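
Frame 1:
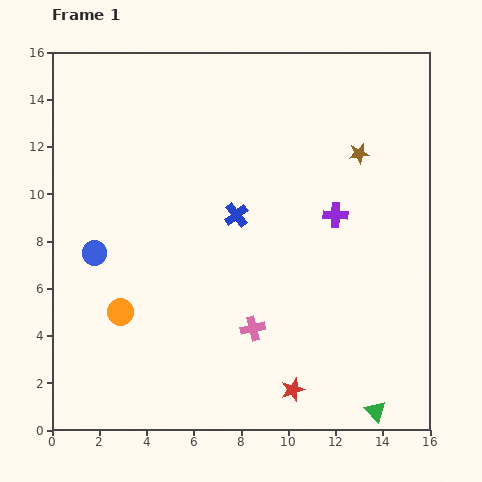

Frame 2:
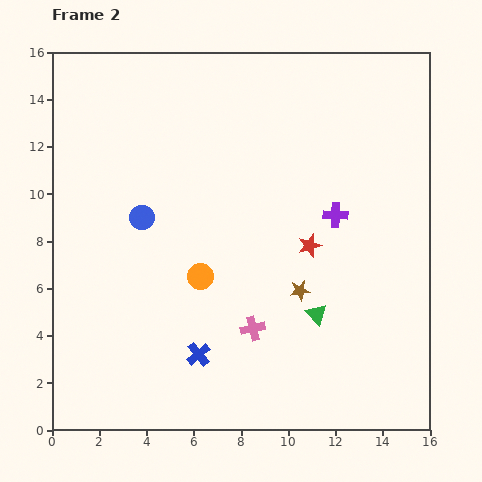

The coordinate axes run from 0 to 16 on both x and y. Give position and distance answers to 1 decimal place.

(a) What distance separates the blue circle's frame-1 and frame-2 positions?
2.5

The blue circle moved from (1.8, 7.5) to (3.8, 9.0), a distance of √(2.0² + 1.5²) ≈ 2.5.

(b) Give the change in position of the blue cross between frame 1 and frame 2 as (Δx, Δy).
(-1.6, -5.9)

The blue cross was at (7.8, 9.1) in frame 1 and (6.2, 3.2) in frame 2.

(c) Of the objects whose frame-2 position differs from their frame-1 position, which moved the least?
the blue circle

(moved 2.5)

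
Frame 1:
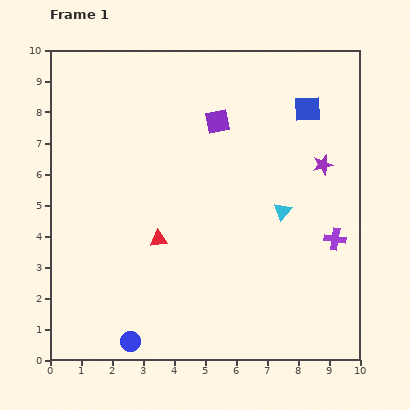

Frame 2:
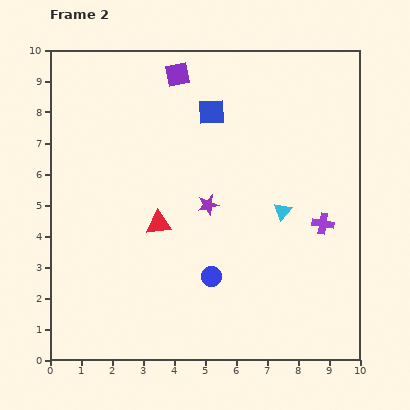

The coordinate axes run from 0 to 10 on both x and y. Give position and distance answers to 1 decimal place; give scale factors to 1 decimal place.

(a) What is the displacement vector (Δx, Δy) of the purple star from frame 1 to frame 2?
(-3.7, -1.3)

The purple star was at (8.8, 6.3) in frame 1 and (5.1, 5.0) in frame 2.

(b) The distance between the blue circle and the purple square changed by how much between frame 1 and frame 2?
-1.0

Distance in frame 1: 7.6. Distance in frame 2: 6.6.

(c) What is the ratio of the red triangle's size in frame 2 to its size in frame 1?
1.4×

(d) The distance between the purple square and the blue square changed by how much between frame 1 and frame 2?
-1.3

Distance in frame 1: 2.9. Distance in frame 2: 1.6.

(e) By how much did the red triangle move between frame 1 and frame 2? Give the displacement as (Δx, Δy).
(0.0, 0.5)

The red triangle was at (3.5, 3.9) in frame 1 and (3.5, 4.4) in frame 2.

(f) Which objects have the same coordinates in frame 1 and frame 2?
the cyan triangle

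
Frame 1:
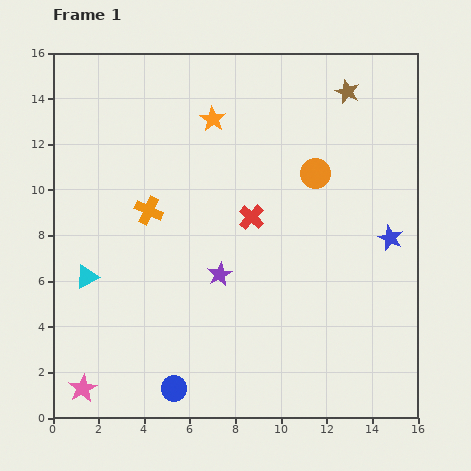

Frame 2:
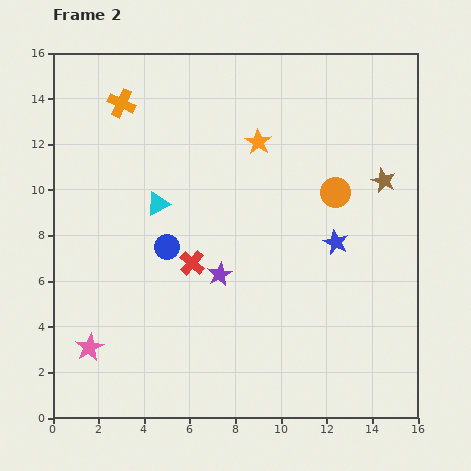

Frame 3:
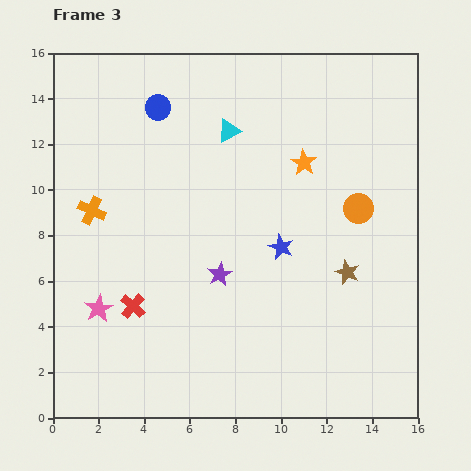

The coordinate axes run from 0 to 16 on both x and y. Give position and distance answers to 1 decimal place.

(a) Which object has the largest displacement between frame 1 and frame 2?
the blue circle

(moved 6.2; next 4.9)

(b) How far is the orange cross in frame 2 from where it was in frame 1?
4.9

The orange cross moved from (4.2, 9.1) to (3.0, 13.8), a distance of √(1.2² + 4.7²) ≈ 4.9.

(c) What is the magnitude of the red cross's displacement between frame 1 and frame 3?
6.5

The red cross moved from (8.7, 8.8) to (3.5, 4.9), a distance of √(5.2² + 3.9²) ≈ 6.5.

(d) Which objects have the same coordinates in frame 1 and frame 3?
the purple star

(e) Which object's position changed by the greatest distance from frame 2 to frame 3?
the blue circle

(moved 6.1; next 4.9)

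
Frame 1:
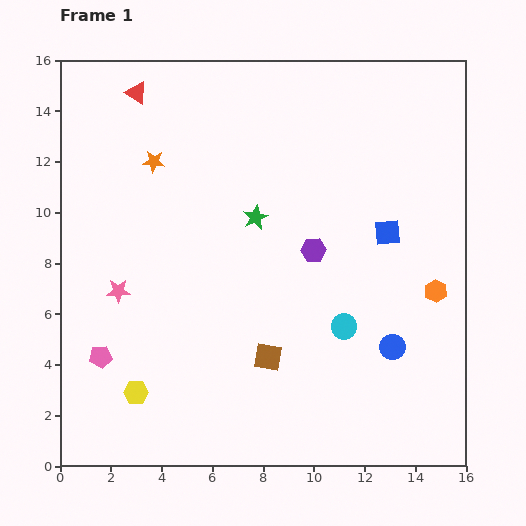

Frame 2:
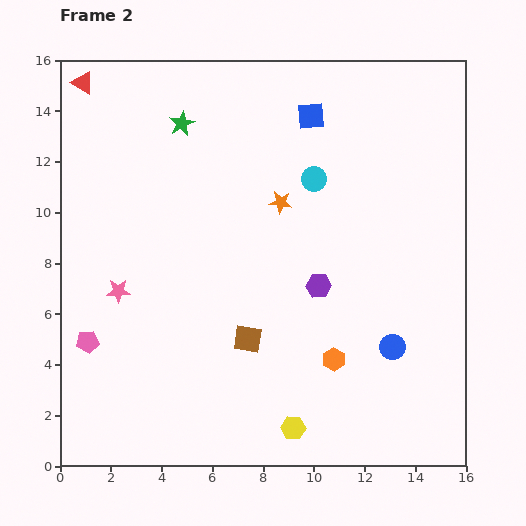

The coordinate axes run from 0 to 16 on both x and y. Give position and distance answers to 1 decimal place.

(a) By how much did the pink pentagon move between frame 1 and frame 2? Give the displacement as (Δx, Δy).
(-0.5, 0.6)

The pink pentagon was at (1.6, 4.3) in frame 1 and (1.1, 4.9) in frame 2.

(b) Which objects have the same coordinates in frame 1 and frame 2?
the pink star, the blue circle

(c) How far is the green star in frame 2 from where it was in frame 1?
4.7

The green star moved from (7.7, 9.8) to (4.8, 13.5), a distance of √(2.9² + 3.7²) ≈ 4.7.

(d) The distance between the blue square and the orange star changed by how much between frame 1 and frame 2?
-6.0

Distance in frame 1: 9.6. Distance in frame 2: 3.6.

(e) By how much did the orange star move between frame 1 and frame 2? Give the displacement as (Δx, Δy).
(5.0, -1.6)

The orange star was at (3.7, 12.0) in frame 1 and (8.7, 10.4) in frame 2.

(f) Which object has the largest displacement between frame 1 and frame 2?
the yellow hexagon

(moved 6.4; next 5.9)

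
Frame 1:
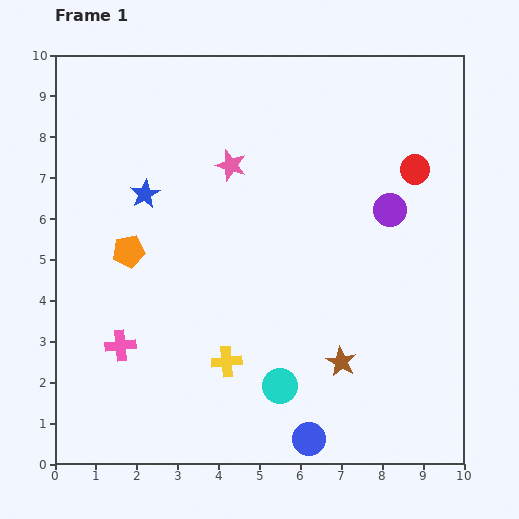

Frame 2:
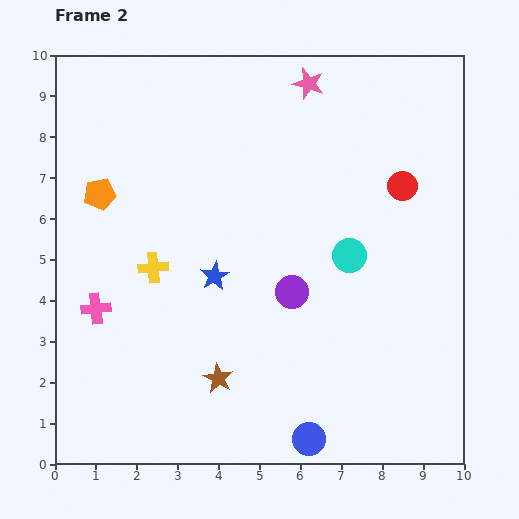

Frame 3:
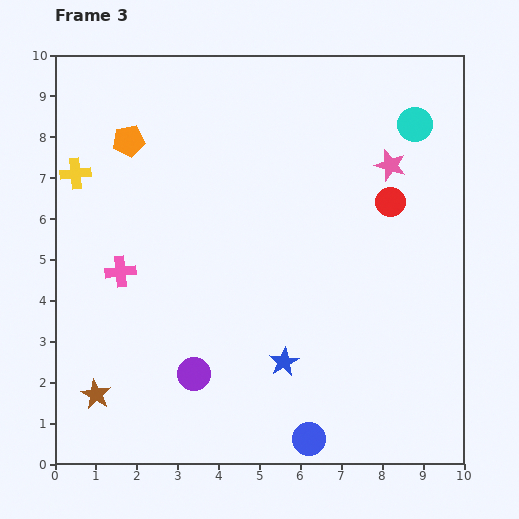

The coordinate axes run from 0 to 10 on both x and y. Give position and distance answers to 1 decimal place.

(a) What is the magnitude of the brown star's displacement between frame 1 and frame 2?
3.0

The brown star moved from (7.0, 2.5) to (4.0, 2.1), a distance of √(3.0² + 0.4²) ≈ 3.0.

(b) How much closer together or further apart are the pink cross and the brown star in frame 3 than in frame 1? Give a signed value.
-2.3

Distance in frame 1: 5.4. Distance in frame 3: 3.1.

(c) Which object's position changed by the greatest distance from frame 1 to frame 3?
the cyan circle

(moved 7.2; next 6.2)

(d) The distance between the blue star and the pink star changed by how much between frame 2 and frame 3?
+0.3

Distance in frame 2: 5.2. Distance in frame 3: 5.5.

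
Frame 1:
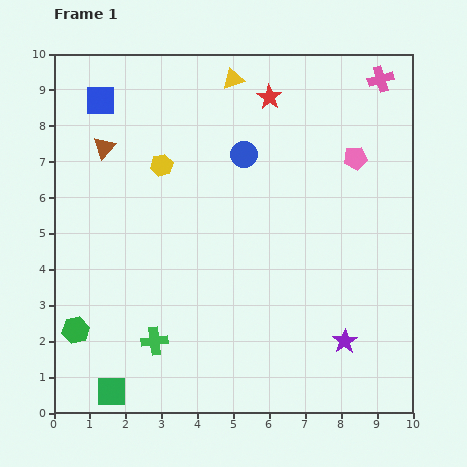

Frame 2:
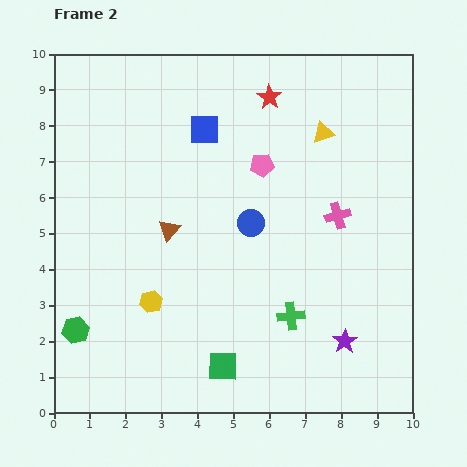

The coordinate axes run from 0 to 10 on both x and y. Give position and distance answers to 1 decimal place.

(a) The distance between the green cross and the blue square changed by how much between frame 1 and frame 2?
-1.2

Distance in frame 1: 6.9. Distance in frame 2: 5.7.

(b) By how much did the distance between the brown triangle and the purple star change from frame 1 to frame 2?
-2.8

Distance in frame 1: 8.6. Distance in frame 2: 5.8.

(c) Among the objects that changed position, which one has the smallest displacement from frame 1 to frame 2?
the blue circle

(moved 1.9)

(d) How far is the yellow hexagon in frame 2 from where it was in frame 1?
3.8

The yellow hexagon moved from (3.0, 6.9) to (2.7, 3.1), a distance of √(0.3² + 3.8²) ≈ 3.8.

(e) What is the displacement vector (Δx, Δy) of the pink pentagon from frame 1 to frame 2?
(-2.6, -0.2)

The pink pentagon was at (8.4, 7.1) in frame 1 and (5.8, 6.9) in frame 2.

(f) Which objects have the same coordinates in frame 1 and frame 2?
the green hexagon, the purple star, the red star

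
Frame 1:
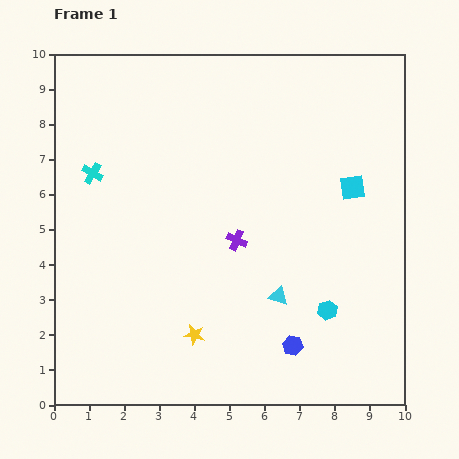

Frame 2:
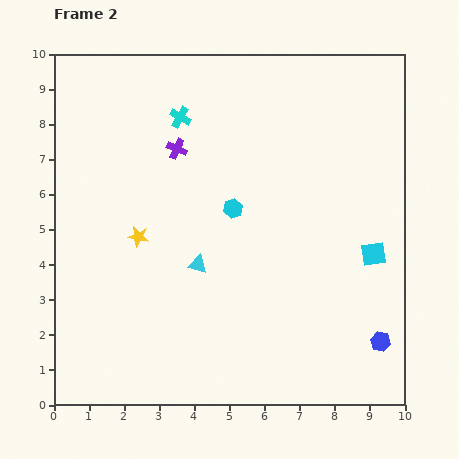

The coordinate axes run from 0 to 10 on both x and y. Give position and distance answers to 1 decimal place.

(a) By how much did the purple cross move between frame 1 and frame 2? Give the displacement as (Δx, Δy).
(-1.7, 2.6)

The purple cross was at (5.2, 4.7) in frame 1 and (3.5, 7.3) in frame 2.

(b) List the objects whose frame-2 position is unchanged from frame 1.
none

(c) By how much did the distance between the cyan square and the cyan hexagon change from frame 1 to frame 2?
+0.6

Distance in frame 1: 3.6. Distance in frame 2: 4.2.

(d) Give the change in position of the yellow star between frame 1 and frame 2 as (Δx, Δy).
(-1.6, 2.8)

The yellow star was at (4.0, 2.0) in frame 1 and (2.4, 4.8) in frame 2.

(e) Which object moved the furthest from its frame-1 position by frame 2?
the cyan hexagon

(moved 4.0; next 3.2)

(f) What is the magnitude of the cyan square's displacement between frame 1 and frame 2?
2.0

The cyan square moved from (8.5, 6.2) to (9.1, 4.3), a distance of √(0.6² + 1.9²) ≈ 2.0.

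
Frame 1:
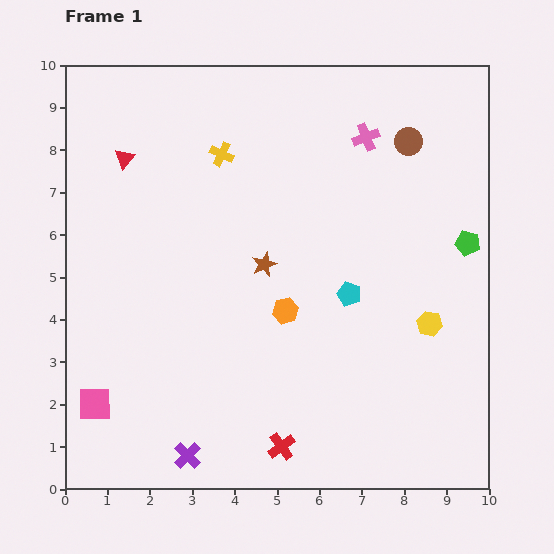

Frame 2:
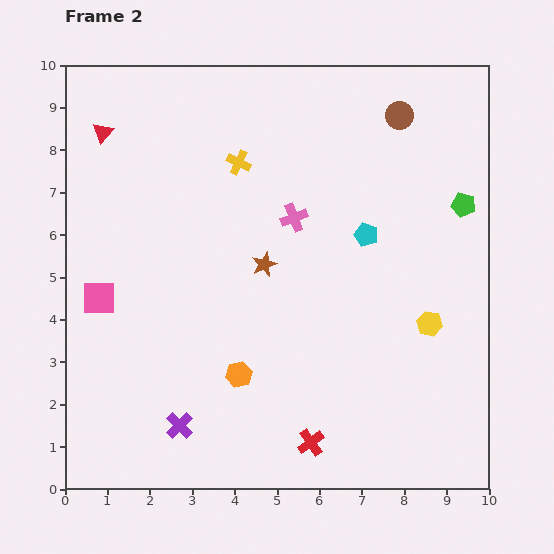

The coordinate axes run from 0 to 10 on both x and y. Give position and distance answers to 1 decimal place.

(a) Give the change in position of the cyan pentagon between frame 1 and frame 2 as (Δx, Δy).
(0.4, 1.4)

The cyan pentagon was at (6.7, 4.6) in frame 1 and (7.1, 6.0) in frame 2.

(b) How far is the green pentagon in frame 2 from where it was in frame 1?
0.9

The green pentagon moved from (9.5, 5.8) to (9.4, 6.7), a distance of √(0.1² + 0.9²) ≈ 0.9.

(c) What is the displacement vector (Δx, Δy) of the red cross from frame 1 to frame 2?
(0.7, 0.1)

The red cross was at (5.1, 1.0) in frame 1 and (5.8, 1.1) in frame 2.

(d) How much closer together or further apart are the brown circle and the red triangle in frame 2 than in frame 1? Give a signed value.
+0.3

Distance in frame 1: 6.7. Distance in frame 2: 7.0.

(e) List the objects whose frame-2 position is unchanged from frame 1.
the brown star, the yellow hexagon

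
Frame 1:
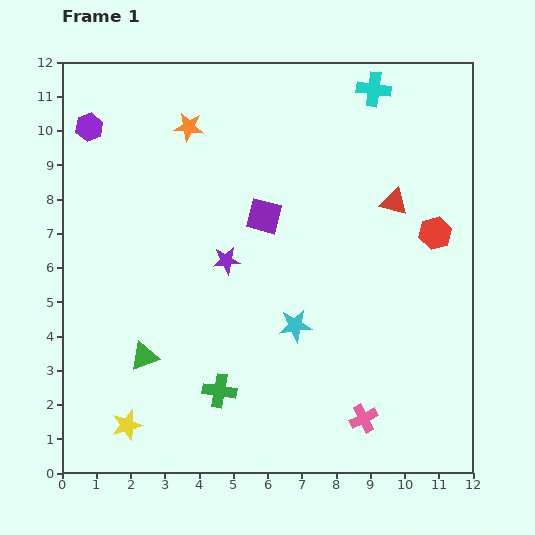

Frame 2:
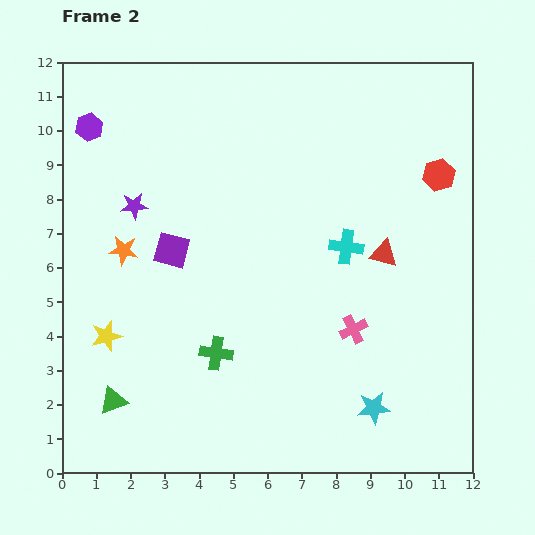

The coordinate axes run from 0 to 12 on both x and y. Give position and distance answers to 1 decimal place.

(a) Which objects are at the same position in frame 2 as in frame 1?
the purple hexagon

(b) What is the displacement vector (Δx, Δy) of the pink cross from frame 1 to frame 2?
(-0.3, 2.6)

The pink cross was at (8.8, 1.6) in frame 1 and (8.5, 4.2) in frame 2.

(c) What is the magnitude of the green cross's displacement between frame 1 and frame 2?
1.1

The green cross moved from (4.6, 2.4) to (4.5, 3.5), a distance of √(0.1² + 1.1²) ≈ 1.1.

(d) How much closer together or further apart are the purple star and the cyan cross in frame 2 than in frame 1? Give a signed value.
-0.3

Distance in frame 1: 6.6. Distance in frame 2: 6.3.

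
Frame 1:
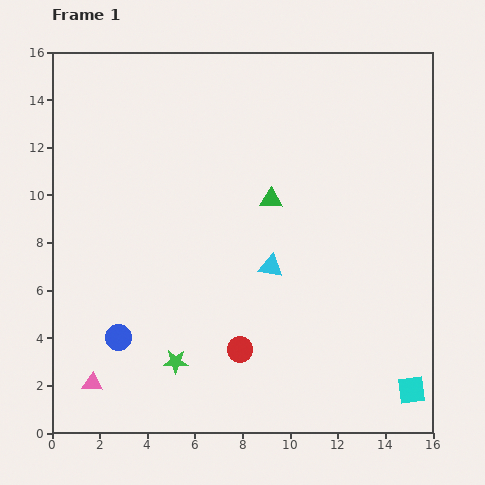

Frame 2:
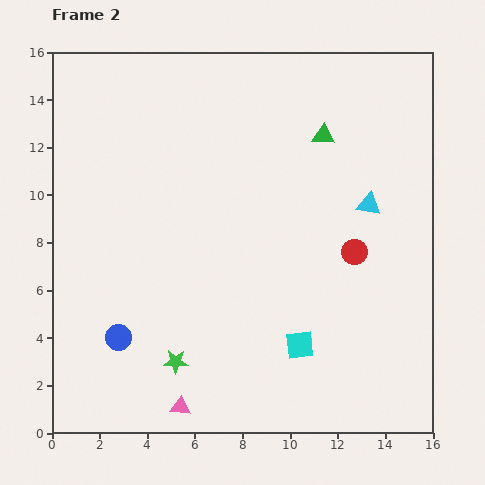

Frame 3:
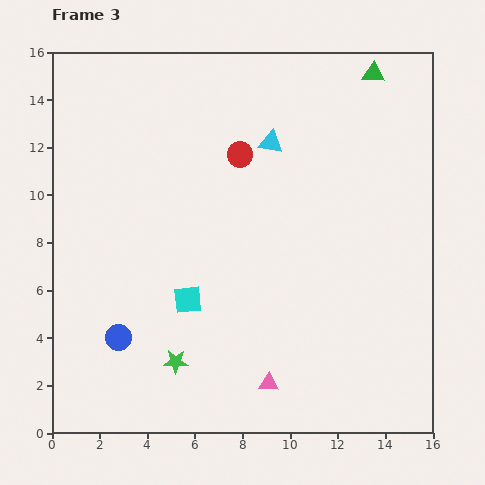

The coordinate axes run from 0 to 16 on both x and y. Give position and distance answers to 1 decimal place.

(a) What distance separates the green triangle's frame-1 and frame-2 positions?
3.5

The green triangle moved from (9.2, 9.8) to (11.4, 12.5), a distance of √(2.2² + 2.7²) ≈ 3.5.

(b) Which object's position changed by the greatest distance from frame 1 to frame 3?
the cyan square

(moved 10.1; next 8.2)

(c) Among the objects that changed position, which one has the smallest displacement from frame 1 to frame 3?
the cyan triangle

(moved 5.2)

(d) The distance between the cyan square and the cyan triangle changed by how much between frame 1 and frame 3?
-0.4

Distance in frame 1: 7.9. Distance in frame 3: 7.5.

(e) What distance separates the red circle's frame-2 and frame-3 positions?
6.3

The red circle moved from (12.7, 7.6) to (7.9, 11.7), a distance of √(4.8² + 4.1²) ≈ 6.3.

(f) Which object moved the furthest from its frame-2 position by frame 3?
the red circle

(moved 6.3; next 5.1)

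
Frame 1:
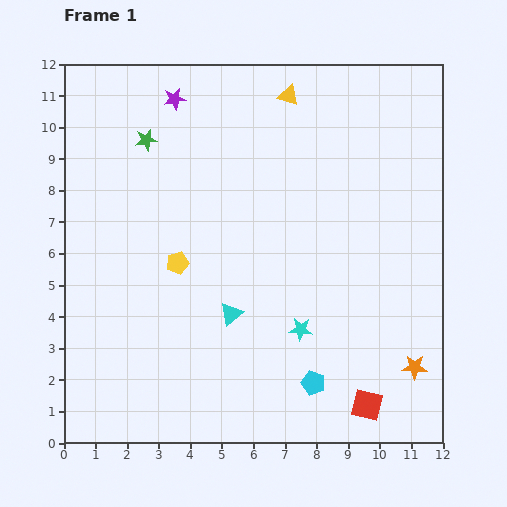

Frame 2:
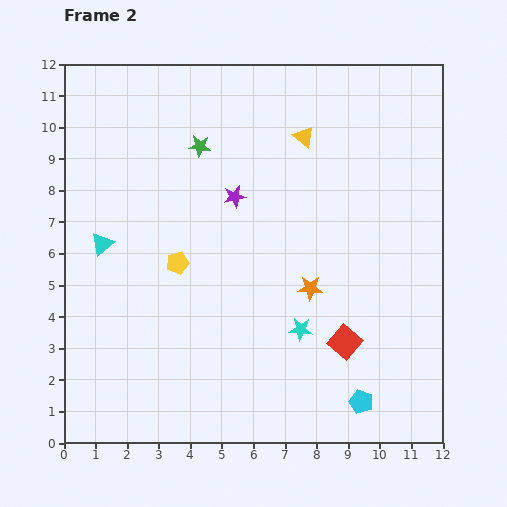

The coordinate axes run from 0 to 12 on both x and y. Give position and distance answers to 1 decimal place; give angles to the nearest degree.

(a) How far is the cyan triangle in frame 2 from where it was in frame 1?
4.7

The cyan triangle moved from (5.3, 4.1) to (1.2, 6.3), a distance of √(4.1² + 2.2²) ≈ 4.7.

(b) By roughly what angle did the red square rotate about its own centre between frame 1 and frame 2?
27° clockwise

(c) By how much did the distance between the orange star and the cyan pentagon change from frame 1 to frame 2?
+0.7

Distance in frame 1: 3.2. Distance in frame 2: 3.9.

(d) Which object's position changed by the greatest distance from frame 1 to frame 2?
the cyan triangle

(moved 4.7; next 4.1)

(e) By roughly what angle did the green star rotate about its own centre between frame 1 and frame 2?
18° clockwise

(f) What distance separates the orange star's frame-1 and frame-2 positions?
4.1

The orange star moved from (11.1, 2.4) to (7.8, 4.9), a distance of √(3.3² + 2.5²) ≈ 4.1.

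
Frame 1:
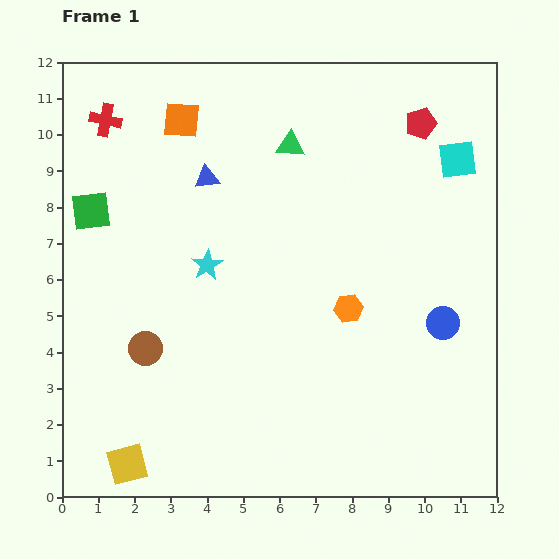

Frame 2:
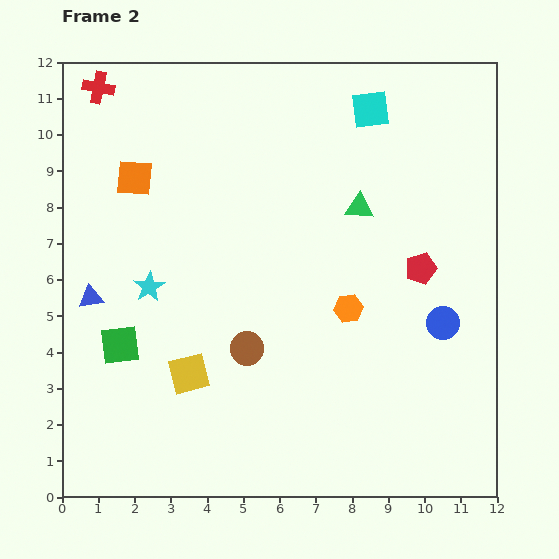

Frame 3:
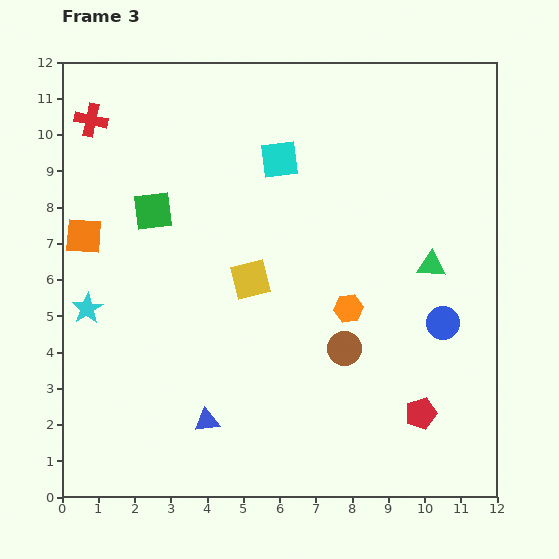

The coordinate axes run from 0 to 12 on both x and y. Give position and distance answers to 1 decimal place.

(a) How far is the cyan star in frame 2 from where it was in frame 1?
1.7

The cyan star moved from (4.0, 6.4) to (2.4, 5.8), a distance of √(1.6² + 0.6²) ≈ 1.7.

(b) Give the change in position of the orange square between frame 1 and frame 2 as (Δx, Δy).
(-1.3, -1.6)

The orange square was at (3.3, 10.4) in frame 1 and (2.0, 8.8) in frame 2.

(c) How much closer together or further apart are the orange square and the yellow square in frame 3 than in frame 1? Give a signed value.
-4.8

Distance in frame 1: 9.6. Distance in frame 3: 4.8.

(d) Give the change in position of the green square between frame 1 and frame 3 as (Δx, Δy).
(1.7, 0.0)

The green square was at (0.8, 7.9) in frame 1 and (2.5, 7.9) in frame 3.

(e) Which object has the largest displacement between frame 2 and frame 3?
the blue triangle

(moved 4.7; next 4.0)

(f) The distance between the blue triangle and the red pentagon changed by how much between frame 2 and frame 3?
-3.2

Distance in frame 2: 9.1. Distance in frame 3: 5.9.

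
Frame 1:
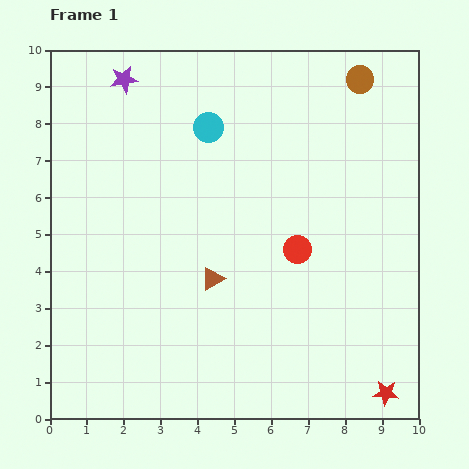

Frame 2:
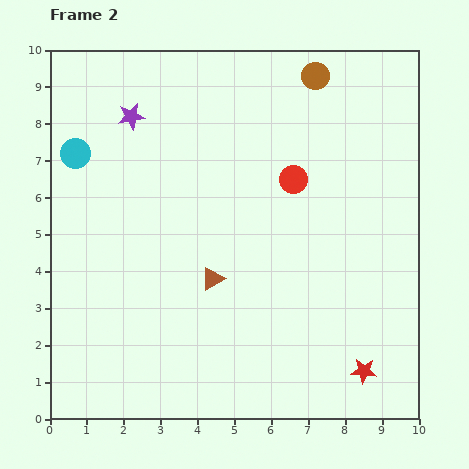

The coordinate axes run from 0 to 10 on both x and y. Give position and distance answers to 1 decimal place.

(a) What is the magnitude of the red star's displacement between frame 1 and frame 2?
0.8

The red star moved from (9.1, 0.7) to (8.5, 1.3), a distance of √(0.6² + 0.6²) ≈ 0.8.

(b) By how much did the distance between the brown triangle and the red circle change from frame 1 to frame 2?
+1.1

Distance in frame 1: 2.4. Distance in frame 2: 3.5.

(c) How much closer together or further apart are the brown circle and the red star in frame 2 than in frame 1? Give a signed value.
-0.4

Distance in frame 1: 8.5. Distance in frame 2: 8.1.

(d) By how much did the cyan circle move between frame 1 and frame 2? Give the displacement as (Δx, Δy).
(-3.6, -0.7)

The cyan circle was at (4.3, 7.9) in frame 1 and (0.7, 7.2) in frame 2.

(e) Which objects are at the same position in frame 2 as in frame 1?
the brown triangle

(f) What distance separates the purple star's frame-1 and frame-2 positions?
1.0

The purple star moved from (2.0, 9.2) to (2.2, 8.2), a distance of √(0.2² + 1.0²) ≈ 1.0.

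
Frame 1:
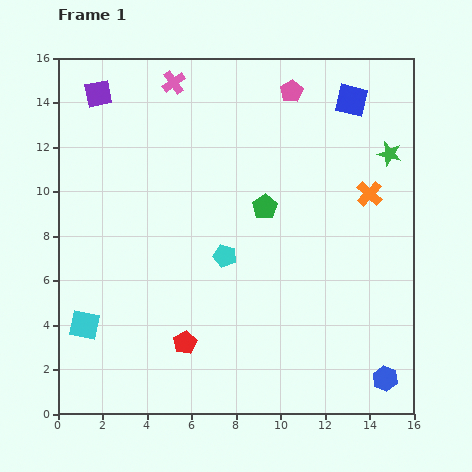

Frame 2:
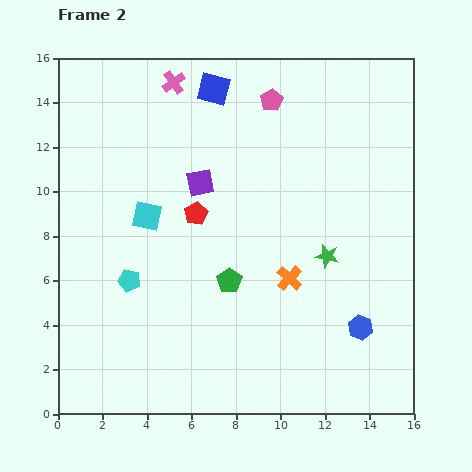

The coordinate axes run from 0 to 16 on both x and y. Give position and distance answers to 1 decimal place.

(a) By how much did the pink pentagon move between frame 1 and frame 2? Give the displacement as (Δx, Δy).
(-0.9, -0.4)

The pink pentagon was at (10.5, 14.5) in frame 1 and (9.6, 14.1) in frame 2.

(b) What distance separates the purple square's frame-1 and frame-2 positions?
6.1

The purple square moved from (1.8, 14.4) to (6.4, 10.4), a distance of √(4.6² + 4.0²) ≈ 6.1.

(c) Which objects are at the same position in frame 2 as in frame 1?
the pink cross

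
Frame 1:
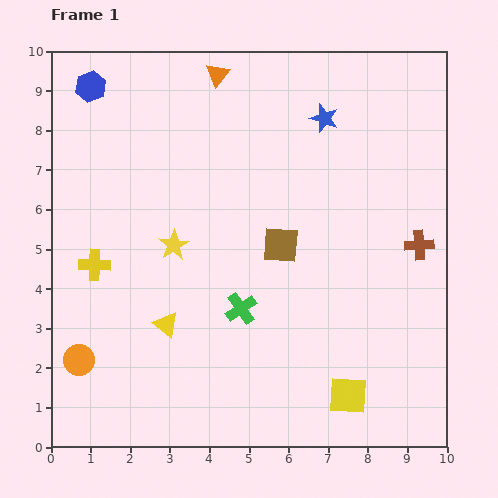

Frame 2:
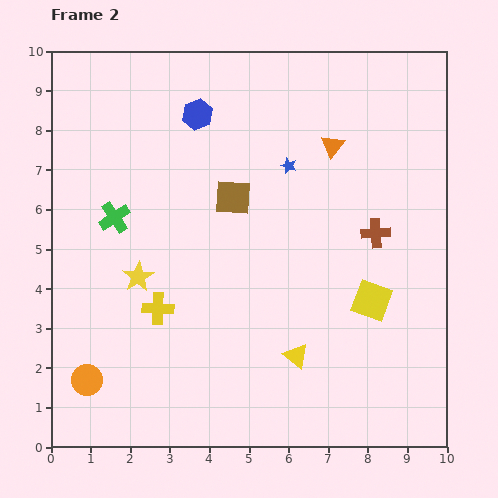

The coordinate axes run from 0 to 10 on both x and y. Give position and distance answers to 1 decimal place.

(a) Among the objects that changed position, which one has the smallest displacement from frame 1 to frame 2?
the orange circle

(moved 0.5)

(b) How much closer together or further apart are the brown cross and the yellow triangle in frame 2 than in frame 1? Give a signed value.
-3.0

Distance in frame 1: 6.7. Distance in frame 2: 3.7.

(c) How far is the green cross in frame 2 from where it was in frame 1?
3.9

The green cross moved from (4.8, 3.5) to (1.6, 5.8), a distance of √(3.2² + 2.3²) ≈ 3.9.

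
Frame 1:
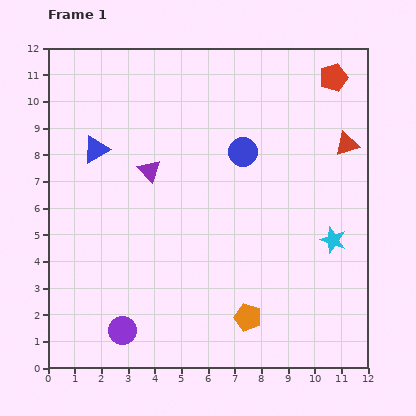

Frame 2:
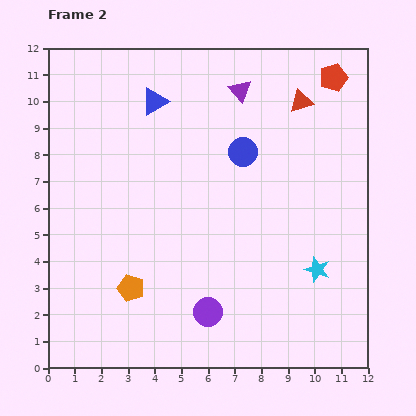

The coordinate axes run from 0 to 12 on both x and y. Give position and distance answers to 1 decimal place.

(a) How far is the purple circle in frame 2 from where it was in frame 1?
3.3

The purple circle moved from (2.8, 1.4) to (6.0, 2.1), a distance of √(3.2² + 0.7²) ≈ 3.3.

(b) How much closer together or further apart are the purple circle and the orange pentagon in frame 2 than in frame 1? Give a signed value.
-1.7

Distance in frame 1: 4.7. Distance in frame 2: 3.0.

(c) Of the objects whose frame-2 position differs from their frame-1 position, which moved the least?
the cyan star

(moved 1.3)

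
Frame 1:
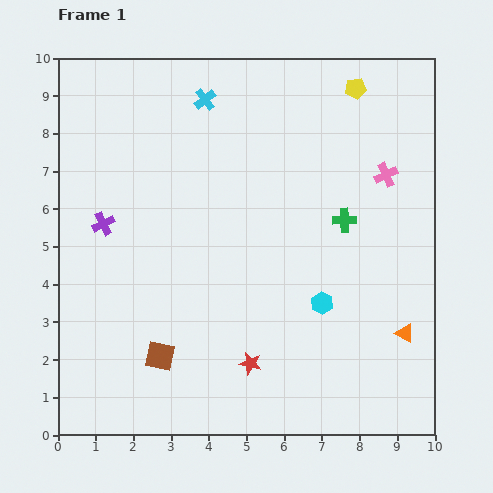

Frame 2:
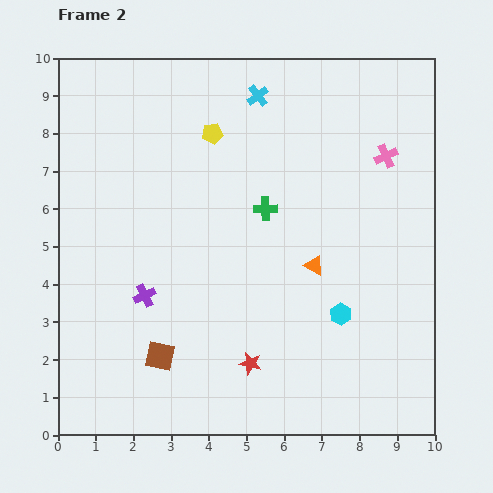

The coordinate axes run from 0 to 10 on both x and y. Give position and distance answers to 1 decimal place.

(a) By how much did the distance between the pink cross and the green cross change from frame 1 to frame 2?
+1.9

Distance in frame 1: 1.6. Distance in frame 2: 3.5.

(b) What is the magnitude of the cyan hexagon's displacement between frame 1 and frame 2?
0.6

The cyan hexagon moved from (7.0, 3.5) to (7.5, 3.2), a distance of √(0.5² + 0.3²) ≈ 0.6.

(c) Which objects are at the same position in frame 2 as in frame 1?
the red star, the brown square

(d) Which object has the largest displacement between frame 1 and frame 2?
the yellow pentagon

(moved 4.0; next 3.0)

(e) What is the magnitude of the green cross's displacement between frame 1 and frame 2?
2.1

The green cross moved from (7.6, 5.7) to (5.5, 6.0), a distance of √(2.1² + 0.3²) ≈ 2.1.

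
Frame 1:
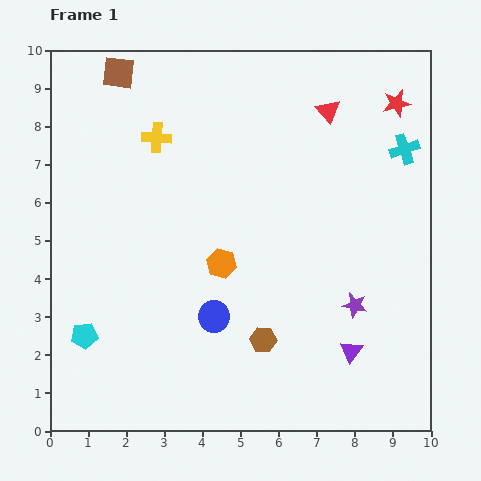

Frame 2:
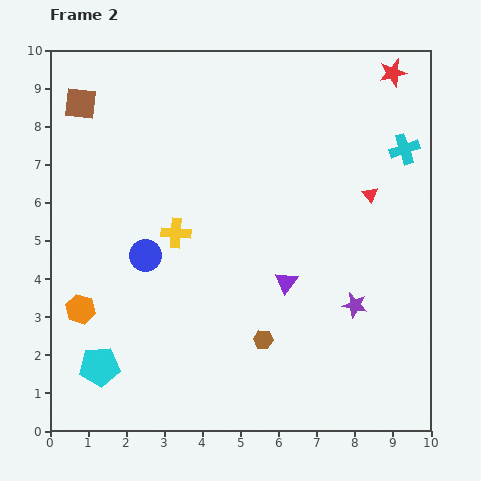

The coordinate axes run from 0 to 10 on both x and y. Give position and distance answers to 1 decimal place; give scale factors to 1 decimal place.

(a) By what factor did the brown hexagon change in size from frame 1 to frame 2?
0.7×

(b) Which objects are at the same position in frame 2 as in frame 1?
the cyan cross, the purple star, the brown hexagon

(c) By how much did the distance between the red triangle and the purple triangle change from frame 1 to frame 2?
-3.1

Distance in frame 1: 6.3. Distance in frame 2: 3.2.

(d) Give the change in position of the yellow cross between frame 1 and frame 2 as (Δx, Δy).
(0.5, -2.5)

The yellow cross was at (2.8, 7.7) in frame 1 and (3.3, 5.2) in frame 2.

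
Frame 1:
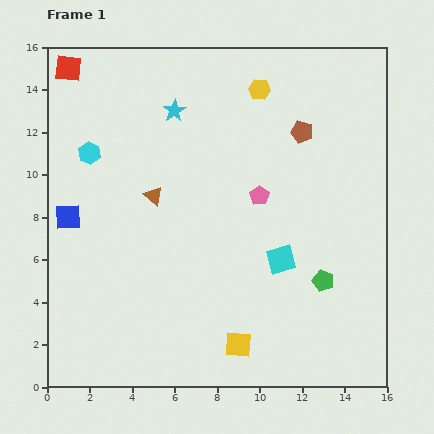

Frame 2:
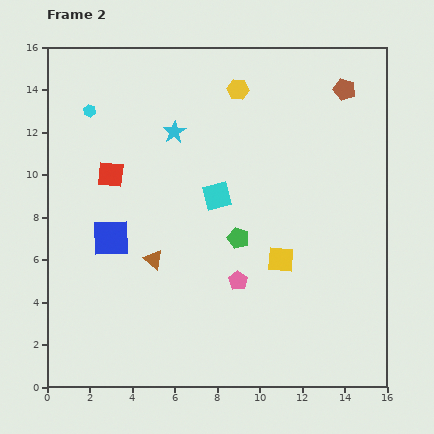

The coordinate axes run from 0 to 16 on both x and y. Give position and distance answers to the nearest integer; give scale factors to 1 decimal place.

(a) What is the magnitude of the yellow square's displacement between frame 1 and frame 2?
4

The yellow square moved from (9, 2) to (11, 6), a distance of √(2² + 4²) ≈ 4.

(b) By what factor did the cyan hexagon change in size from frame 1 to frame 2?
0.6×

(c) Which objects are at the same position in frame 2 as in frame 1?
none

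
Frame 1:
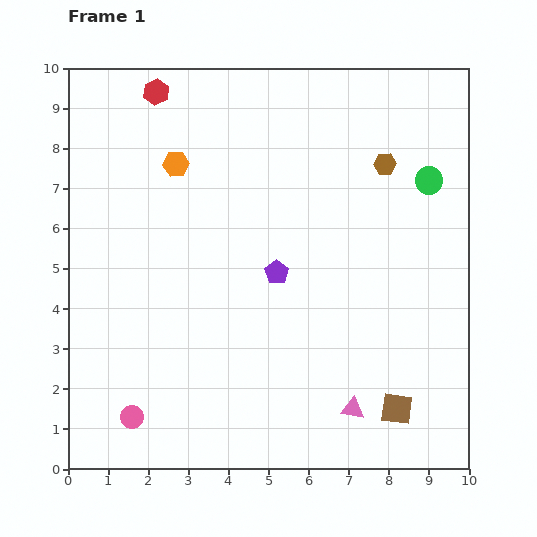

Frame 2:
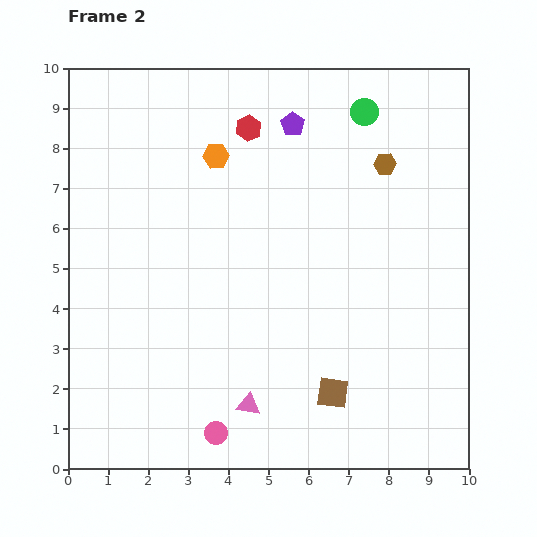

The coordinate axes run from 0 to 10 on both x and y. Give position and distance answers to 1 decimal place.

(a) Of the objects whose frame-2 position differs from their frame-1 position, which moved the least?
the orange hexagon

(moved 1.0)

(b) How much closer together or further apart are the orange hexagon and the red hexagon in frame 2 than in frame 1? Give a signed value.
-0.8

Distance in frame 1: 1.9. Distance in frame 2: 1.1.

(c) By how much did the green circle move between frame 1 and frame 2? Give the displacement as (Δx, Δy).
(-1.6, 1.7)

The green circle was at (9.0, 7.2) in frame 1 and (7.4, 8.9) in frame 2.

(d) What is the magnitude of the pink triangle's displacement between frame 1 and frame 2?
2.6

The pink triangle moved from (7.1, 1.5) to (4.5, 1.6), a distance of √(2.6² + 0.1²) ≈ 2.6.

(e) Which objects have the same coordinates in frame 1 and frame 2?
the brown hexagon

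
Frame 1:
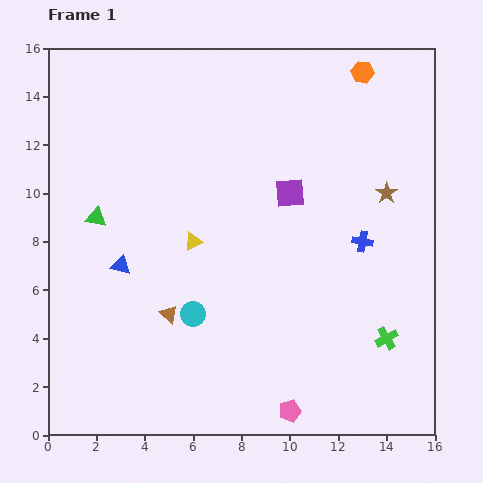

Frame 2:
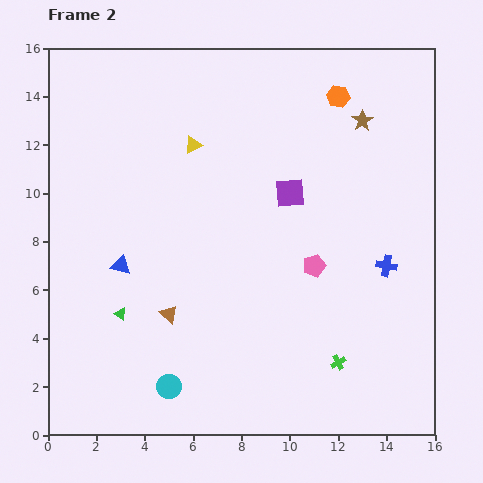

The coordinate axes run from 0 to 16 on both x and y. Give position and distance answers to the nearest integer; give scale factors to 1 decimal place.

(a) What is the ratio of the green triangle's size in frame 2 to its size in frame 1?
0.6×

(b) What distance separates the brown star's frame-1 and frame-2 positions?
3

The brown star moved from (14, 10) to (13, 13), a distance of √(1² + 3²) ≈ 3.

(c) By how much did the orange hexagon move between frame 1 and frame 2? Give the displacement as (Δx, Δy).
(-1, -1)

The orange hexagon was at (13, 15) in frame 1 and (12, 14) in frame 2.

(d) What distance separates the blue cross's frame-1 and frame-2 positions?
1

The blue cross moved from (13, 8) to (14, 7), a distance of √(1² + 1²) ≈ 1.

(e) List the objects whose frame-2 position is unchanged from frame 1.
the brown triangle, the purple square, the blue triangle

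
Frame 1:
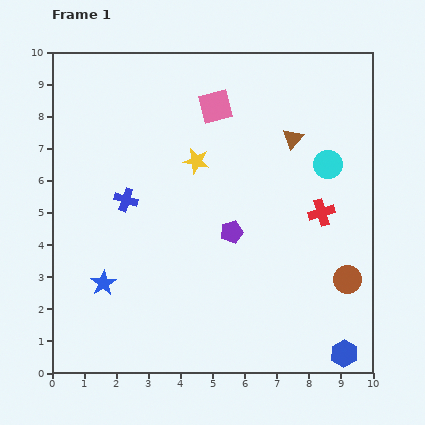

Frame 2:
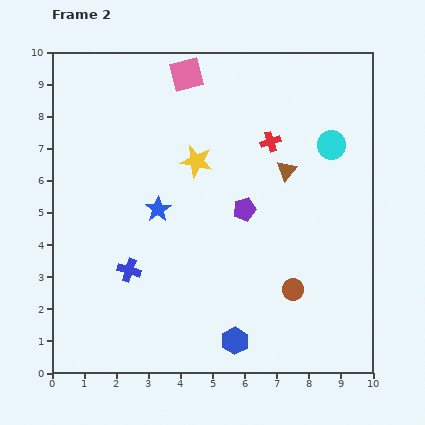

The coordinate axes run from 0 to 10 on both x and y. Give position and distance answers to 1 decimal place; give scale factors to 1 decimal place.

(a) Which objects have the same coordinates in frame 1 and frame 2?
the yellow star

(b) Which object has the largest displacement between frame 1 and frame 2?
the blue hexagon

(moved 3.4; next 2.9)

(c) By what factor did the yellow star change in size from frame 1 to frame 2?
1.3×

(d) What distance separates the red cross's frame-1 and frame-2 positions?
2.7

The red cross moved from (8.4, 5.0) to (6.8, 7.2), a distance of √(1.6² + 2.2²) ≈ 2.7.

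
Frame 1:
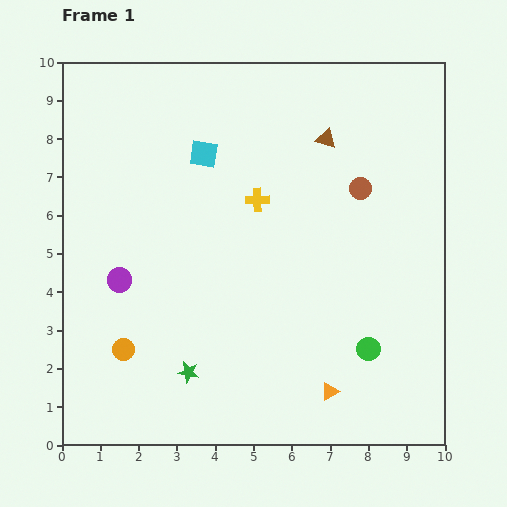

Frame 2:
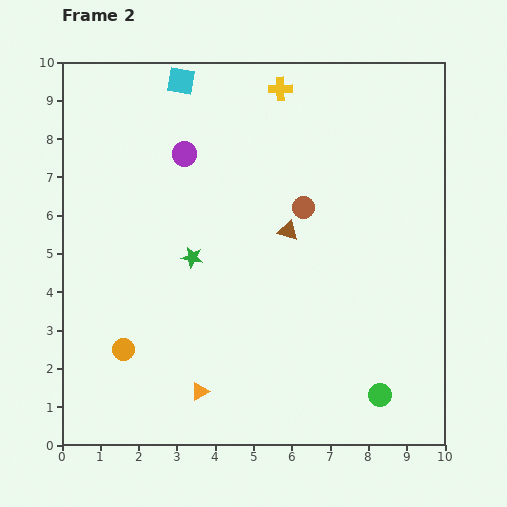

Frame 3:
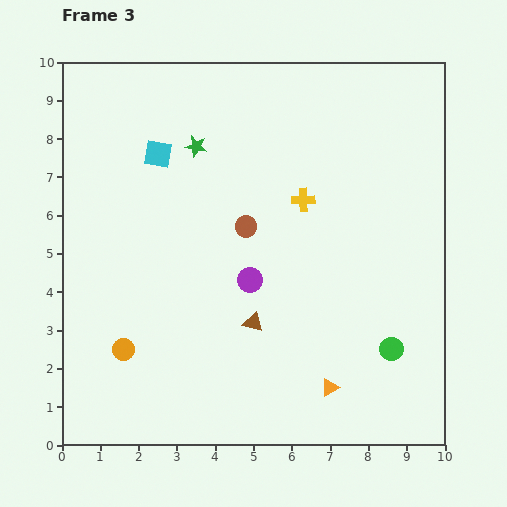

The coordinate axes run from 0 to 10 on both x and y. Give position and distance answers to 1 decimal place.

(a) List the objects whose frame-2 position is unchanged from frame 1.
the orange circle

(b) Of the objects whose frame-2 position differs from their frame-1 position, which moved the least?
the green circle

(moved 1.2)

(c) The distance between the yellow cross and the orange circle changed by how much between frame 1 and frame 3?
+0.9

Distance in frame 1: 5.2. Distance in frame 3: 6.1.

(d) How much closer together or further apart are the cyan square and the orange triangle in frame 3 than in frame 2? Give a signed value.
-0.5

Distance in frame 2: 8.1. Distance in frame 3: 7.6.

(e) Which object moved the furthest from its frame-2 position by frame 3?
the purple circle

(moved 3.7; next 3.4)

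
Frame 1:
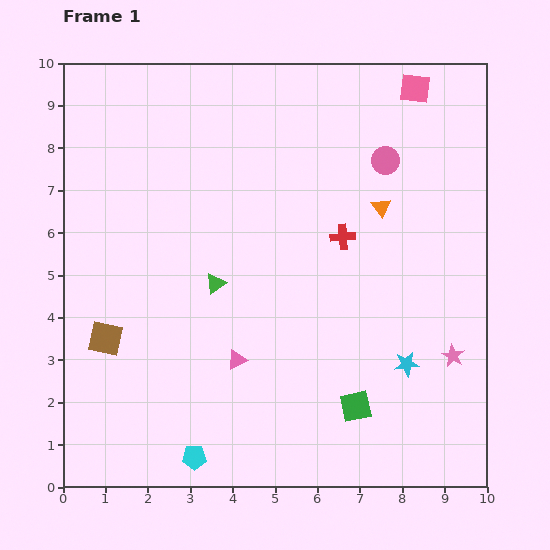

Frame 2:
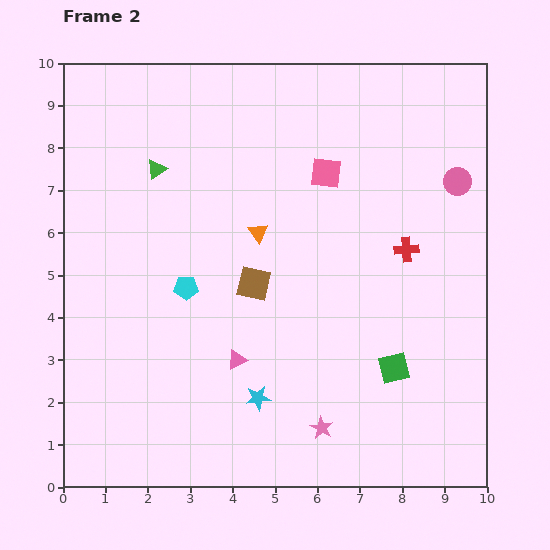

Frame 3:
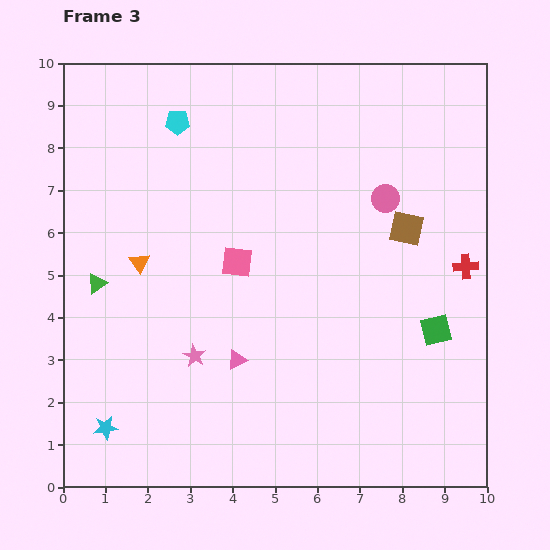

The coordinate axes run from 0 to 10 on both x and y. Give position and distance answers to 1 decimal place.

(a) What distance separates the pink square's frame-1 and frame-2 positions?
2.9

The pink square moved from (8.3, 9.4) to (6.2, 7.4), a distance of √(2.1² + 2.0²) ≈ 2.9.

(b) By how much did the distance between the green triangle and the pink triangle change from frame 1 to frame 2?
+3.0

Distance in frame 1: 1.9. Distance in frame 2: 4.9.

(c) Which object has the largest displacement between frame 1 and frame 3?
the cyan pentagon

(moved 7.9; next 7.6)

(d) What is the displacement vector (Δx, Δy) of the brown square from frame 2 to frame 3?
(3.6, 1.3)

The brown square was at (4.5, 4.8) in frame 2 and (8.1, 6.1) in frame 3.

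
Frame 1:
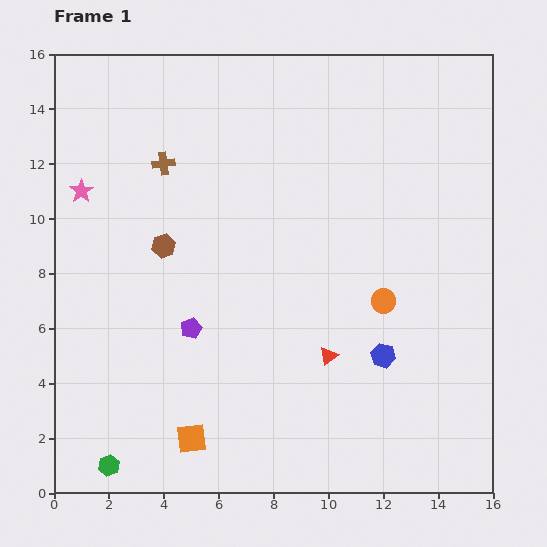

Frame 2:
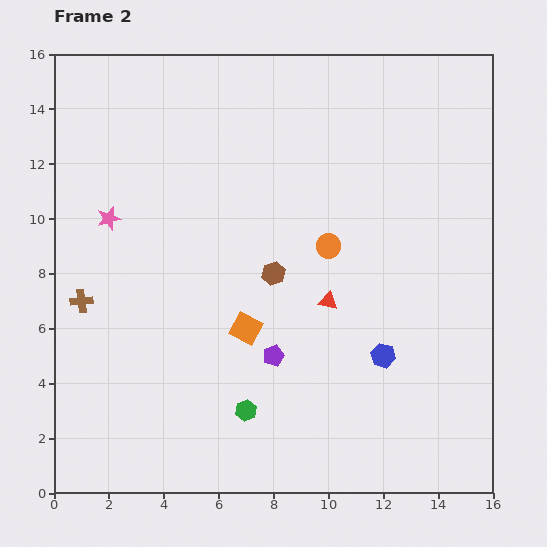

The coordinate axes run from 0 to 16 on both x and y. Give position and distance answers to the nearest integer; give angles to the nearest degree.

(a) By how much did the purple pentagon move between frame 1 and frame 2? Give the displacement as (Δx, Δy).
(3, -1)

The purple pentagon was at (5, 6) in frame 1 and (8, 5) in frame 2.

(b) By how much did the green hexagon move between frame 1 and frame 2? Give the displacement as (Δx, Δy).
(5, 2)

The green hexagon was at (2, 1) in frame 1 and (7, 3) in frame 2.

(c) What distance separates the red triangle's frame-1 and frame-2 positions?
2

The red triangle moved from (10, 5) to (10, 7), a distance of √(0² + 2²) ≈ 2.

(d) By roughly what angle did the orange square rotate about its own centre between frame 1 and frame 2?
34° clockwise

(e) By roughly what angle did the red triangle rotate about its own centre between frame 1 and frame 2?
51° clockwise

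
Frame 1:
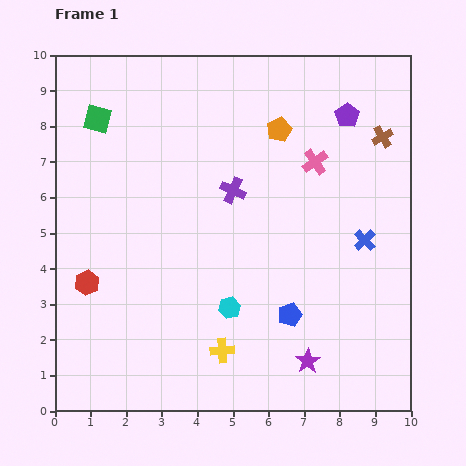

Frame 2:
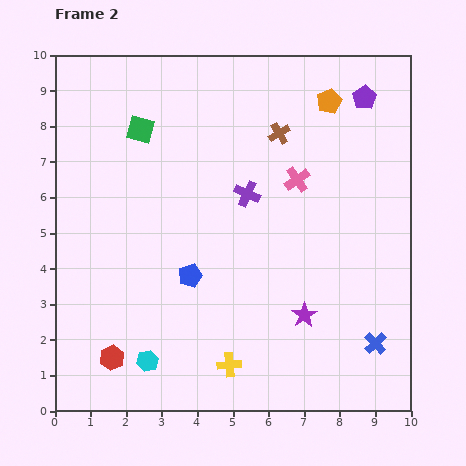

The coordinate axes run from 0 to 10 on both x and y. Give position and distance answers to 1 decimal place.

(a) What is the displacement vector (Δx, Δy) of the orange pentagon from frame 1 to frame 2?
(1.4, 0.8)

The orange pentagon was at (6.3, 7.9) in frame 1 and (7.7, 8.7) in frame 2.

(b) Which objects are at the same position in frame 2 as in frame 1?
none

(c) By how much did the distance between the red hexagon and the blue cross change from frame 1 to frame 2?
-0.5

Distance in frame 1: 7.9. Distance in frame 2: 7.4.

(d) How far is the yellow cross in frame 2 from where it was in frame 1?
0.4

The yellow cross moved from (4.7, 1.7) to (4.9, 1.3), a distance of √(0.2² + 0.4²) ≈ 0.4.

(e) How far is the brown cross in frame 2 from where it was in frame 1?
2.9

The brown cross moved from (9.2, 7.7) to (6.3, 7.8), a distance of √(2.9² + 0.1²) ≈ 2.9.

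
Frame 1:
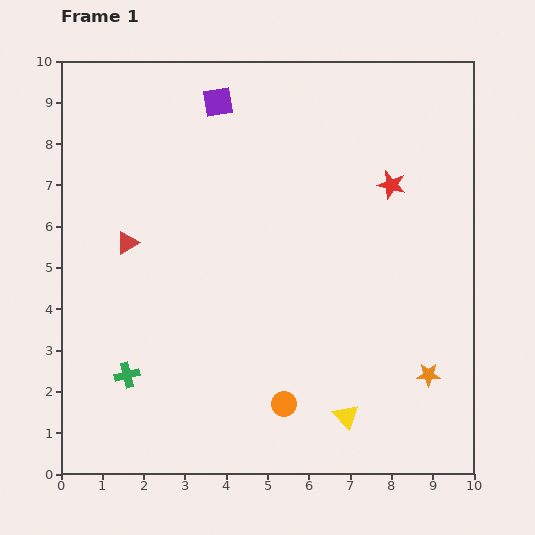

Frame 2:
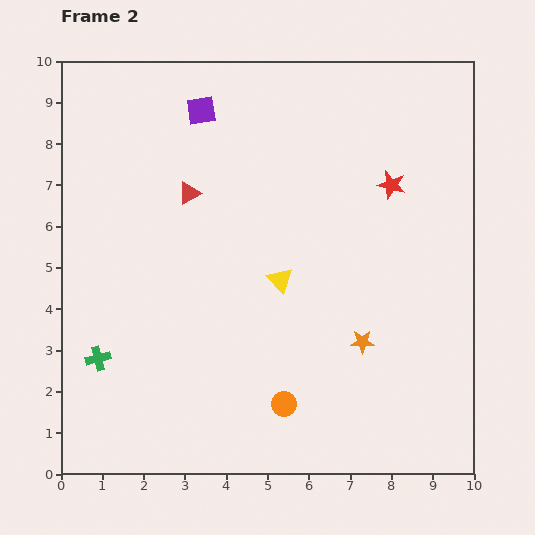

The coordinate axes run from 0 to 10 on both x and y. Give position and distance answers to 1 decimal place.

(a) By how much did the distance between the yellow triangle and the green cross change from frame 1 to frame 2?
-0.6

Distance in frame 1: 5.4. Distance in frame 2: 4.8.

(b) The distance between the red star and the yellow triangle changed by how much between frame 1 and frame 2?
-2.2

Distance in frame 1: 5.7. Distance in frame 2: 3.5.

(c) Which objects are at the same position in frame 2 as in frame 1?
the red star, the orange circle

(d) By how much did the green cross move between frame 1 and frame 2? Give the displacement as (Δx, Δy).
(-0.7, 0.4)

The green cross was at (1.6, 2.4) in frame 1 and (0.9, 2.8) in frame 2.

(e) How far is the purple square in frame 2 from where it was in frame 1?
0.4

The purple square moved from (3.8, 9.0) to (3.4, 8.8), a distance of √(0.4² + 0.2²) ≈ 0.4.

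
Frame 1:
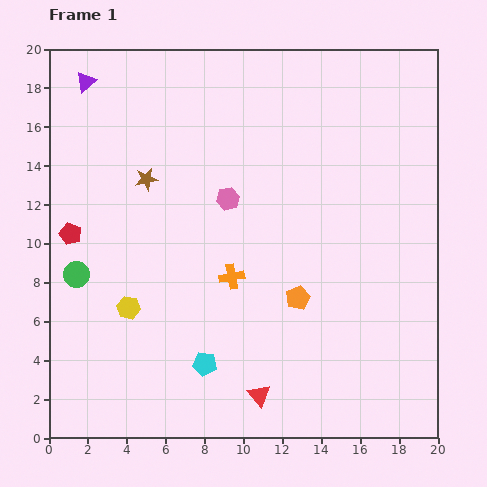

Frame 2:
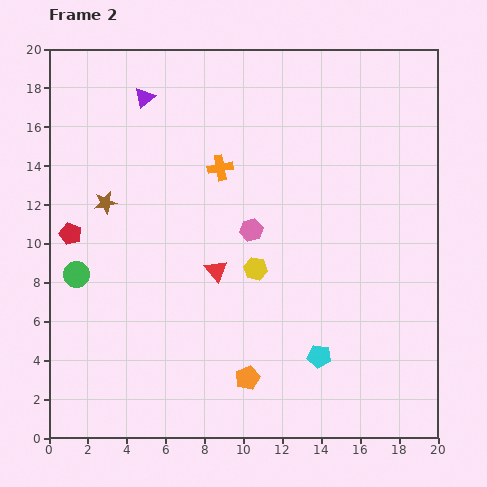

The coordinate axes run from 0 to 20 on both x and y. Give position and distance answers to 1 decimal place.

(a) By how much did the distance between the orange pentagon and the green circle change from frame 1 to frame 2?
-1.2

Distance in frame 1: 11.5. Distance in frame 2: 10.3.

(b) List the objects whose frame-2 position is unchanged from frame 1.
the red pentagon, the green circle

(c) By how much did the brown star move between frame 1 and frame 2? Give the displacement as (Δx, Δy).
(-2.1, -1.2)

The brown star was at (5.0, 13.3) in frame 1 and (2.9, 12.1) in frame 2.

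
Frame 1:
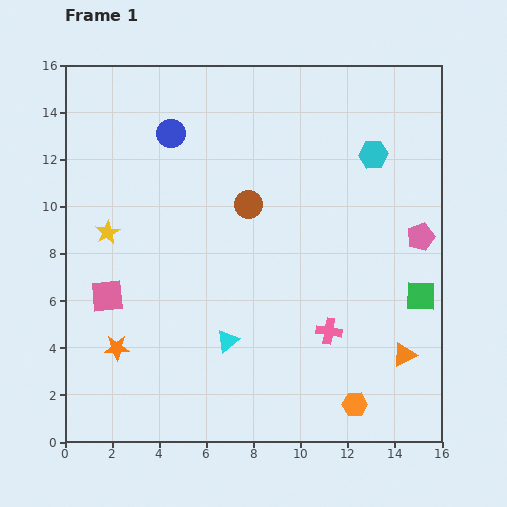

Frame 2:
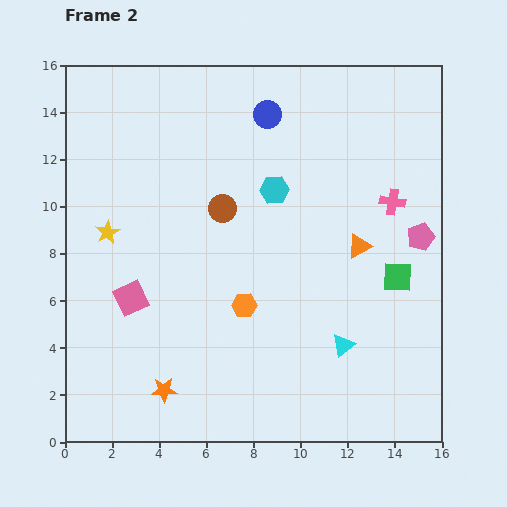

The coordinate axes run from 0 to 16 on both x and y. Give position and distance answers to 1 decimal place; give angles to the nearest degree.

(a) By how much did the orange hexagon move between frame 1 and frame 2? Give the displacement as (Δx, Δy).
(-4.7, 4.2)

The orange hexagon was at (12.3, 1.6) in frame 1 and (7.6, 5.8) in frame 2.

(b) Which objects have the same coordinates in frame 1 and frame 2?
the pink pentagon, the yellow star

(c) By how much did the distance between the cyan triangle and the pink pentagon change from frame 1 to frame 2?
-3.6

Distance in frame 1: 9.3. Distance in frame 2: 5.7.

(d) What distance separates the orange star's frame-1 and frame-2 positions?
2.7

The orange star moved from (2.2, 4.0) to (4.2, 2.2), a distance of √(2.0² + 1.8²) ≈ 2.7.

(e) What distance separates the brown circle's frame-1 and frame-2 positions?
1.1

The brown circle moved from (7.8, 10.1) to (6.7, 9.9), a distance of √(1.1² + 0.2²) ≈ 1.1.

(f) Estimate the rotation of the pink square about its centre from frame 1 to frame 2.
19° counter-clockwise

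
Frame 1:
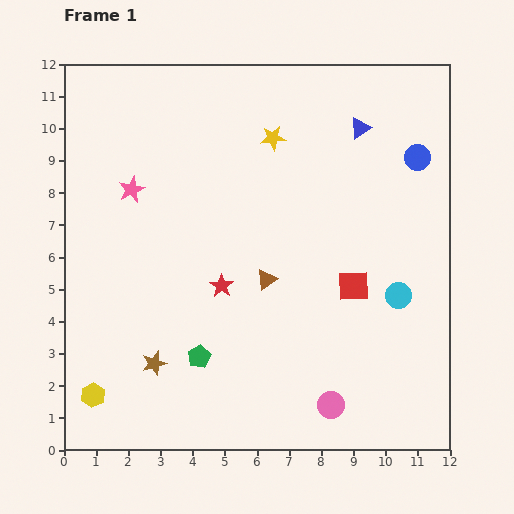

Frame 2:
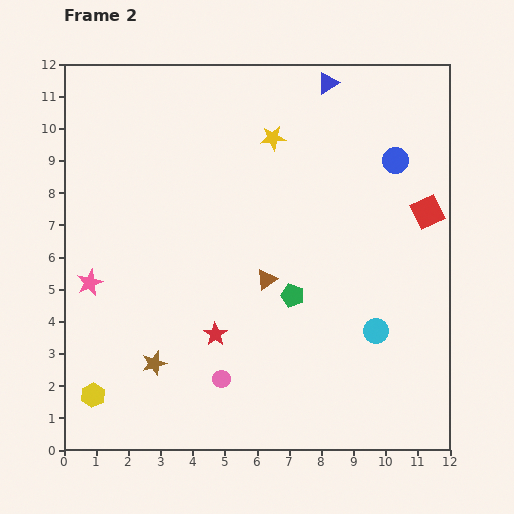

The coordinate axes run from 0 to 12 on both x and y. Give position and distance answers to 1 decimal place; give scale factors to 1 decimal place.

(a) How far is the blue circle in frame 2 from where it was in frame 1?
0.7

The blue circle moved from (11.0, 9.1) to (10.3, 9.0), a distance of √(0.7² + 0.1²) ≈ 0.7.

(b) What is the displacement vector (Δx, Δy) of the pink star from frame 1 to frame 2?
(-1.3, -2.9)

The pink star was at (2.1, 8.1) in frame 1 and (0.8, 5.2) in frame 2.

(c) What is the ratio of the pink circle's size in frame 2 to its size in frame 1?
0.7×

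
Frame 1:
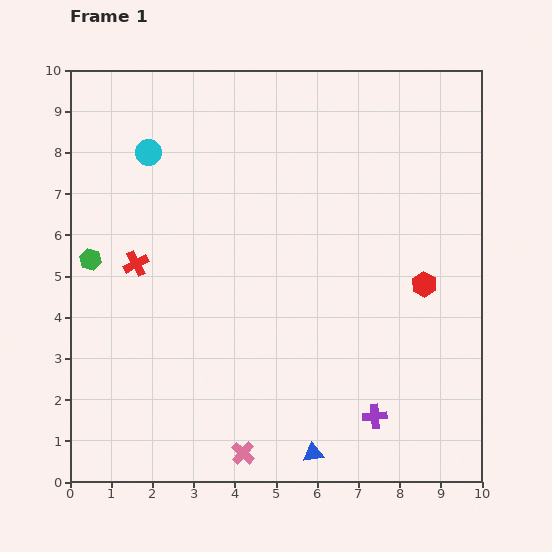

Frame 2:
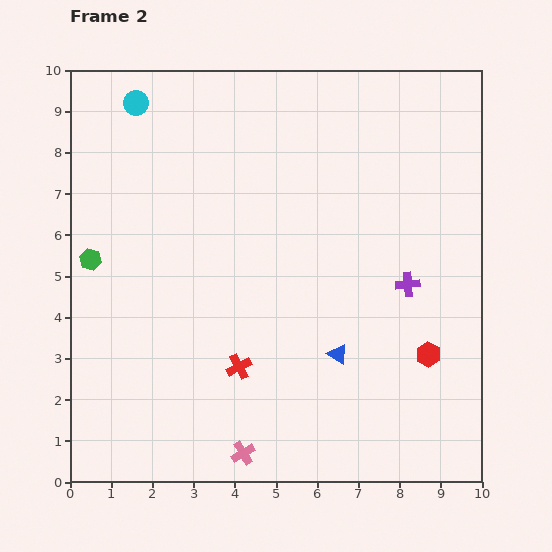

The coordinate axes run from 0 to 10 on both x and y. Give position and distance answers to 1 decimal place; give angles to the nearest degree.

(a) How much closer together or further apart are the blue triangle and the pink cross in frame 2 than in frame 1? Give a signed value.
+1.6

Distance in frame 1: 1.7. Distance in frame 2: 3.3.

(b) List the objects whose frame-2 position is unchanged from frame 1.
the green hexagon, the pink cross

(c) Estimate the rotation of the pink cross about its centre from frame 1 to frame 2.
17° clockwise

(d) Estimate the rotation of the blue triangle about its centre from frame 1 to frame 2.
42° clockwise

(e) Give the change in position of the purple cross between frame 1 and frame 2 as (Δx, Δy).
(0.8, 3.2)

The purple cross was at (7.4, 1.6) in frame 1 and (8.2, 4.8) in frame 2.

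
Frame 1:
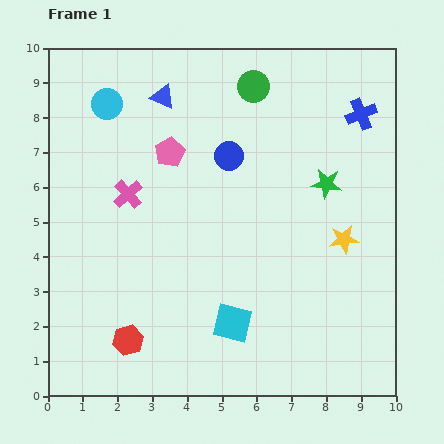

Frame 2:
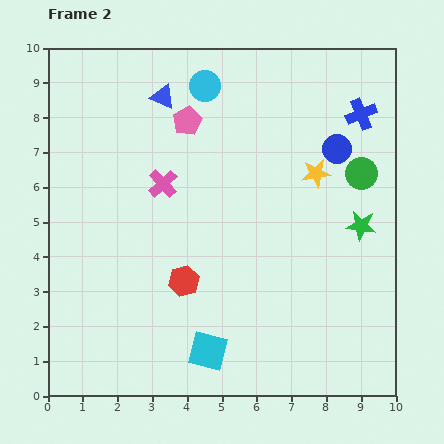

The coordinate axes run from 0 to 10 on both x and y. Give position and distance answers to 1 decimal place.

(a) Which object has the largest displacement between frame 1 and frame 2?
the green circle

(moved 4.0; next 3.1)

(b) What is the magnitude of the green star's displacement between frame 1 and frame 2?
1.6

The green star moved from (8.0, 6.1) to (9.0, 4.9), a distance of √(1.0² + 1.2²) ≈ 1.6.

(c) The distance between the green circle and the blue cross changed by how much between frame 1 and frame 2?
-1.5

Distance in frame 1: 3.2. Distance in frame 2: 1.7.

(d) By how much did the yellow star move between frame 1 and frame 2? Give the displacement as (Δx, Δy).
(-0.8, 1.9)

The yellow star was at (8.5, 4.5) in frame 1 and (7.7, 6.4) in frame 2.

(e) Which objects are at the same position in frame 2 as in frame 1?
the blue triangle, the blue cross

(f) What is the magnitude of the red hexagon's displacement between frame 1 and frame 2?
2.3

The red hexagon moved from (2.3, 1.6) to (3.9, 3.3), a distance of √(1.6² + 1.7²) ≈ 2.3.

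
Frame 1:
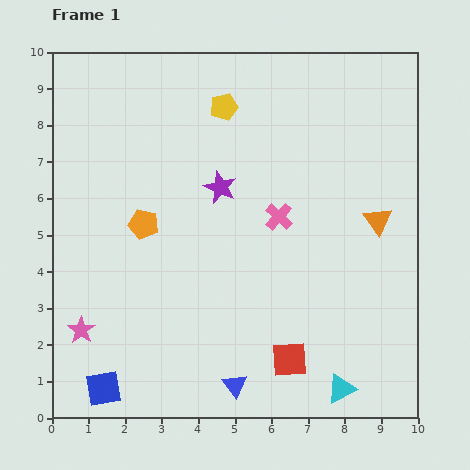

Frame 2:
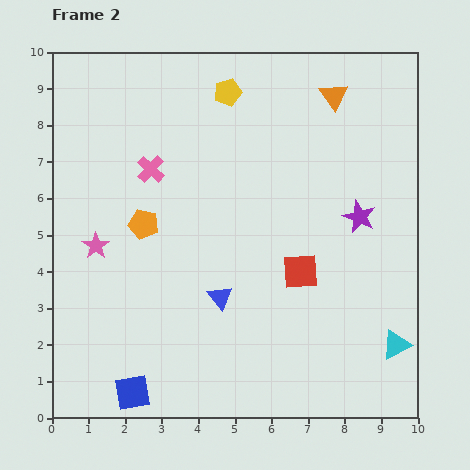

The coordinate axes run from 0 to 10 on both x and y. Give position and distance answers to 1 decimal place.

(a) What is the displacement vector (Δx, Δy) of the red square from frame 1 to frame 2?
(0.3, 2.4)

The red square was at (6.5, 1.6) in frame 1 and (6.8, 4.0) in frame 2.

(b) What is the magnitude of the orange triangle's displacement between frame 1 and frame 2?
3.6

The orange triangle moved from (8.9, 5.4) to (7.7, 8.8), a distance of √(1.2² + 3.4²) ≈ 3.6.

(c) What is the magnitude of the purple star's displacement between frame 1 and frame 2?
3.9

The purple star moved from (4.6, 6.3) to (8.4, 5.5), a distance of √(3.8² + 0.8²) ≈ 3.9.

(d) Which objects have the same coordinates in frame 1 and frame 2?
the orange pentagon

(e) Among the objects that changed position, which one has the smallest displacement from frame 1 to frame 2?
the yellow pentagon

(moved 0.4)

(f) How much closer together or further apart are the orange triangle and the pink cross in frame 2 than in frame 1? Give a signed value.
+2.7

Distance in frame 1: 2.7. Distance in frame 2: 5.4.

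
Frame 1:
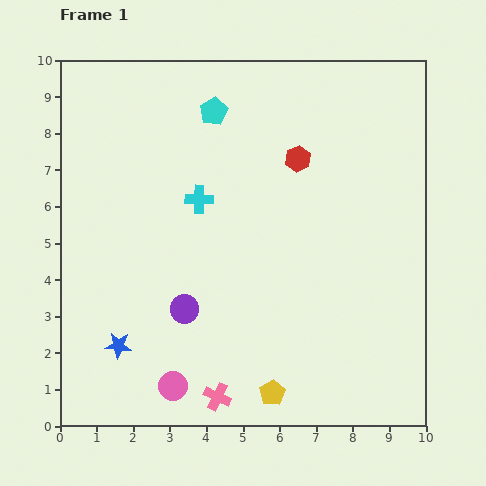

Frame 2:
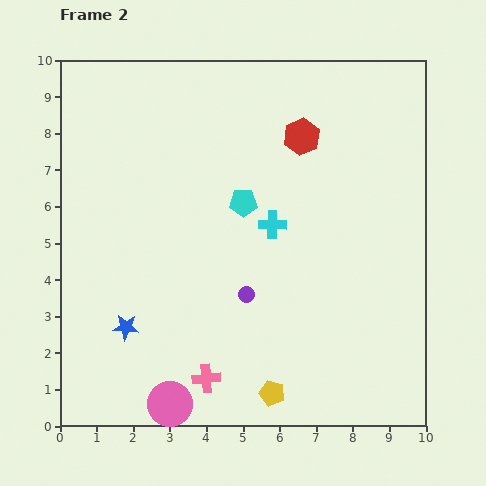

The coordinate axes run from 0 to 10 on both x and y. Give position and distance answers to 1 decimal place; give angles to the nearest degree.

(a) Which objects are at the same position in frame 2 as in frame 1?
the yellow pentagon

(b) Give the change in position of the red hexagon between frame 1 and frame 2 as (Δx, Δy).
(0.1, 0.6)

The red hexagon was at (6.5, 7.3) in frame 1 and (6.6, 7.9) in frame 2.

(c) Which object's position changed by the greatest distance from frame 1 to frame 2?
the cyan pentagon

(moved 2.6; next 2.1)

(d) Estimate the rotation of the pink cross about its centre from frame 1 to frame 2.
30° counter-clockwise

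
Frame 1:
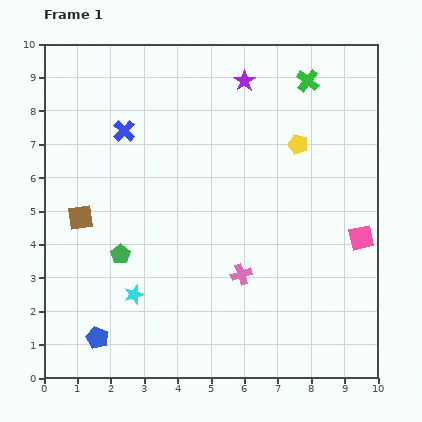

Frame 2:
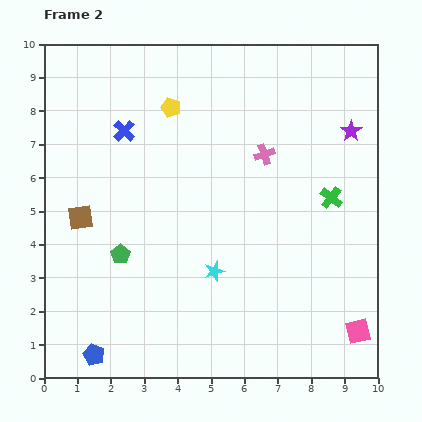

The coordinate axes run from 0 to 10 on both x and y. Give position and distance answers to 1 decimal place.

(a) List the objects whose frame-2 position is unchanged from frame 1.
the green pentagon, the brown square, the blue cross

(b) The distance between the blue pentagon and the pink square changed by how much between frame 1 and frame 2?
-0.6

Distance in frame 1: 8.5. Distance in frame 2: 7.9.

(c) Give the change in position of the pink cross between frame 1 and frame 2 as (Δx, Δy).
(0.7, 3.6)

The pink cross was at (5.9, 3.1) in frame 1 and (6.6, 6.7) in frame 2.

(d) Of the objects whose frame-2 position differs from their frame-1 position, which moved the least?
the blue pentagon

(moved 0.5)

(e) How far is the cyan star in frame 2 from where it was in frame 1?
2.5

The cyan star moved from (2.7, 2.5) to (5.1, 3.2), a distance of √(2.4² + 0.7²) ≈ 2.5.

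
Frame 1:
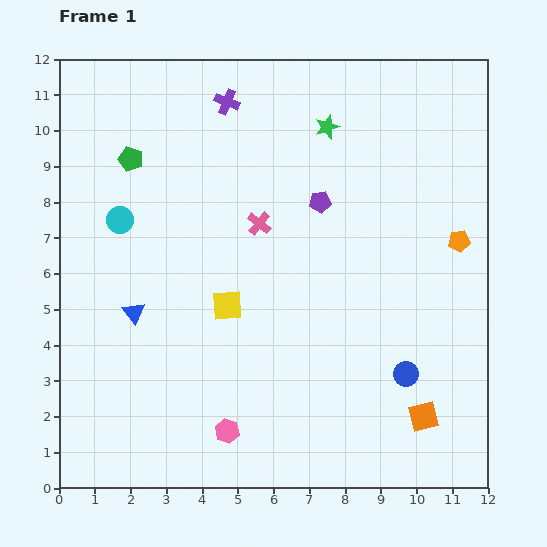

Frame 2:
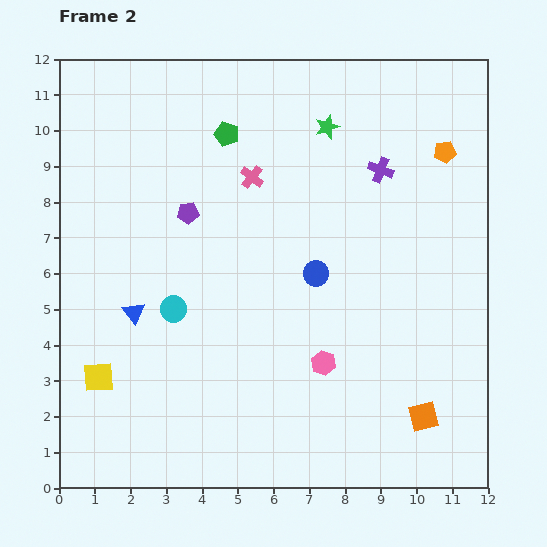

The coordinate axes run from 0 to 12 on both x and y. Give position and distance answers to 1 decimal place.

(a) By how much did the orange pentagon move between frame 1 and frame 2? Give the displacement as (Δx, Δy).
(-0.4, 2.5)

The orange pentagon was at (11.2, 6.9) in frame 1 and (10.8, 9.4) in frame 2.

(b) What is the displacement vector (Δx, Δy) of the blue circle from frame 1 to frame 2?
(-2.5, 2.8)

The blue circle was at (9.7, 3.2) in frame 1 and (7.2, 6.0) in frame 2.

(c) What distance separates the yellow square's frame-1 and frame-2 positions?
4.1

The yellow square moved from (4.7, 5.1) to (1.1, 3.1), a distance of √(3.6² + 2.0²) ≈ 4.1.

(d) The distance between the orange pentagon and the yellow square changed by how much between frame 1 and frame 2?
+4.9

Distance in frame 1: 6.7. Distance in frame 2: 11.6.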